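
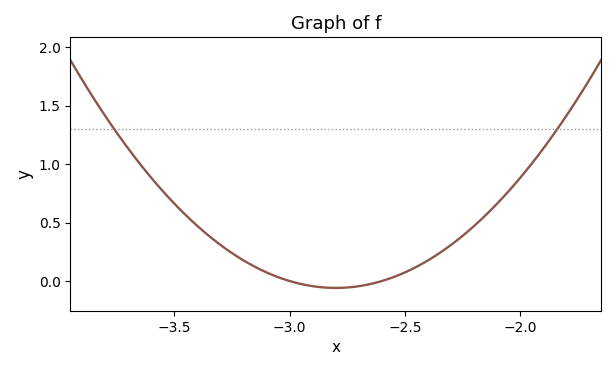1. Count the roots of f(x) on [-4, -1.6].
2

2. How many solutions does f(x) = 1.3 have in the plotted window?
2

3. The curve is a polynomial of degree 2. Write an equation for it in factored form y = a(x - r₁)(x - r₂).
y = 1.47(x + 3)(x + 2.6)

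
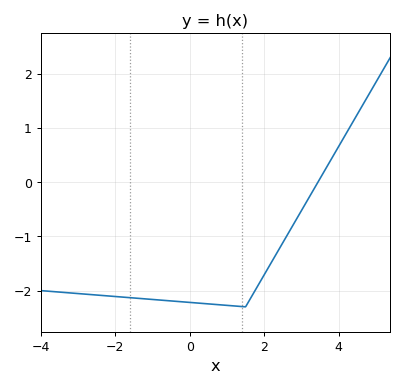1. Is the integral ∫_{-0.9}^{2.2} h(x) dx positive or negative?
negative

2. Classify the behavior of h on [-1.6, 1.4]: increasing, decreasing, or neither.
decreasing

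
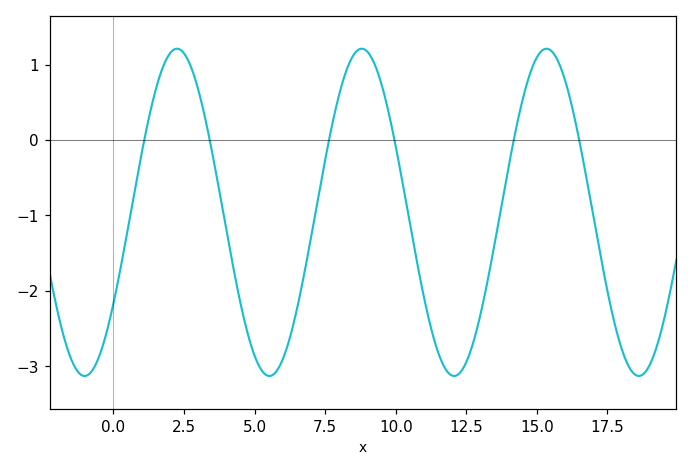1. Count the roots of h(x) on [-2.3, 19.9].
6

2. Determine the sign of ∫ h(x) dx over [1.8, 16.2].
negative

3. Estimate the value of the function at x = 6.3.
-2.56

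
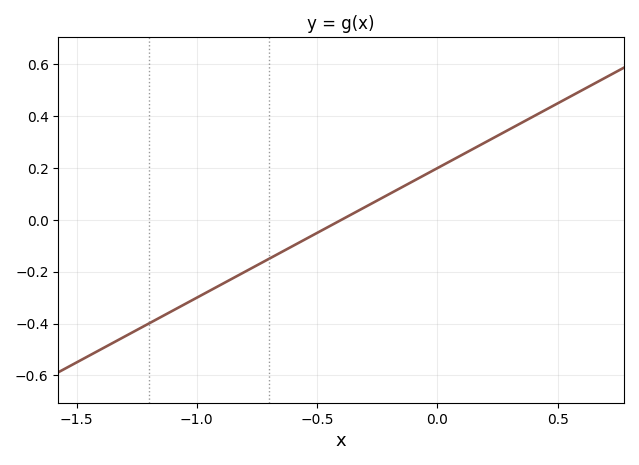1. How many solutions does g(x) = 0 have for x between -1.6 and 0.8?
1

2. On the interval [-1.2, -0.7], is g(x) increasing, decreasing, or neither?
increasing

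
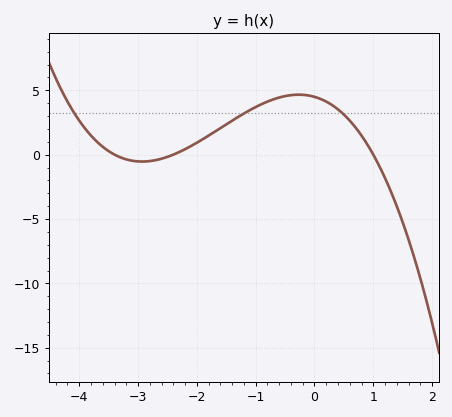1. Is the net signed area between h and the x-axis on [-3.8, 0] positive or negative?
positive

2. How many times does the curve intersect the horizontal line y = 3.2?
3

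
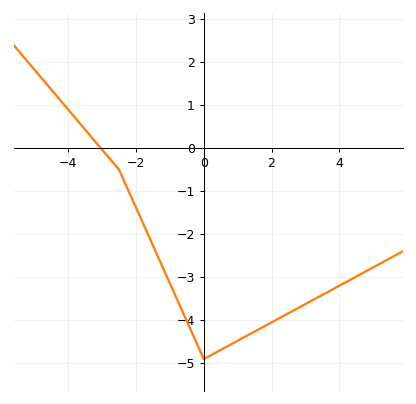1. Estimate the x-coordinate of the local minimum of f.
0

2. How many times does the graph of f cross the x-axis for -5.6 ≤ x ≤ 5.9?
1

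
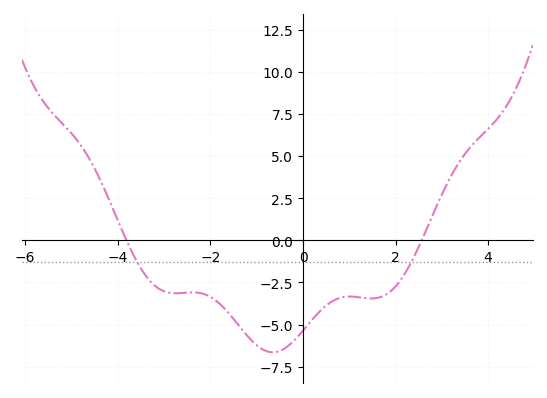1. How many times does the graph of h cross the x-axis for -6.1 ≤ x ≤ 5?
2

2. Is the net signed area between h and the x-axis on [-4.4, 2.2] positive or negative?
negative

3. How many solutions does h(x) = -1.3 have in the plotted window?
2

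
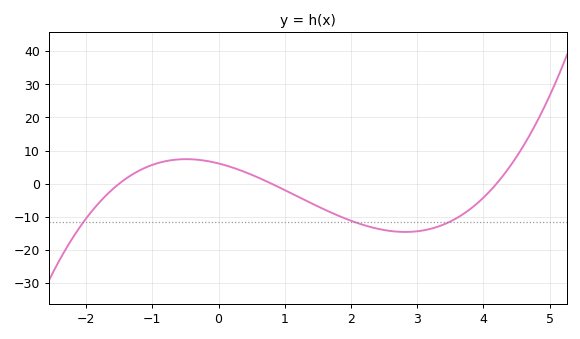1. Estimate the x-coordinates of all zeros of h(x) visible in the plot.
-1.5, 0.8, 4.2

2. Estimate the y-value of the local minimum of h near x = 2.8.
-14.6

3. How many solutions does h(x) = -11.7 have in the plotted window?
3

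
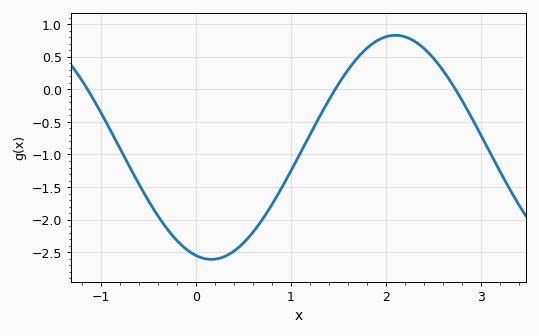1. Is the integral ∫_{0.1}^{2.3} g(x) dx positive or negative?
negative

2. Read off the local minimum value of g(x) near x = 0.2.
-2.61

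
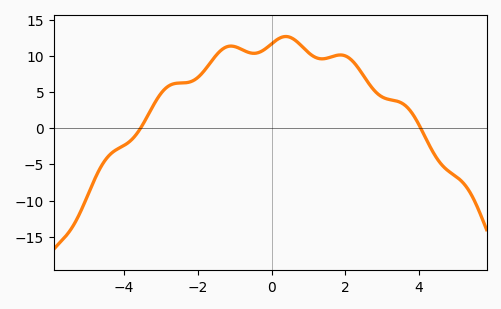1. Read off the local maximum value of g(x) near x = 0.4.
12.7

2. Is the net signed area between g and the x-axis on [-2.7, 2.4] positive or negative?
positive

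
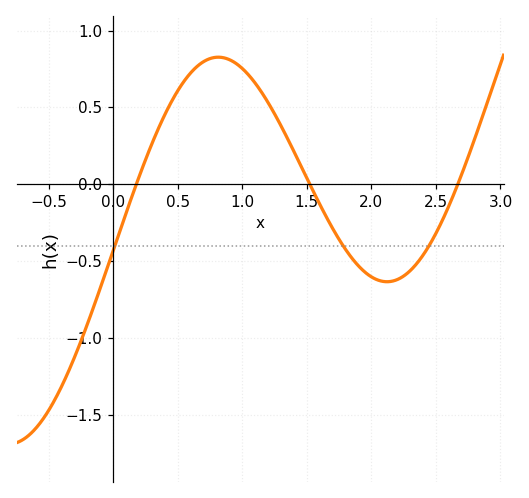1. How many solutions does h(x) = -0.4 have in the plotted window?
3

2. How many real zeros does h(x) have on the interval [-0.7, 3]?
3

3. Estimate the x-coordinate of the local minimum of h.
2.12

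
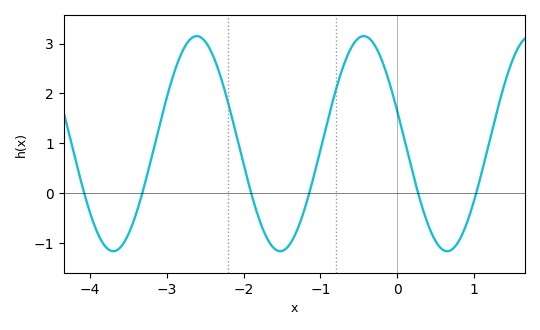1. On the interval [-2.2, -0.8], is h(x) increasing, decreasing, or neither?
neither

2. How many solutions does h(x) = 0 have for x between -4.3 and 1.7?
6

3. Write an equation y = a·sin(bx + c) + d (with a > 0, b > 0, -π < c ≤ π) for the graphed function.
y = 2.16sin(2.89x + 2.83) + 0.99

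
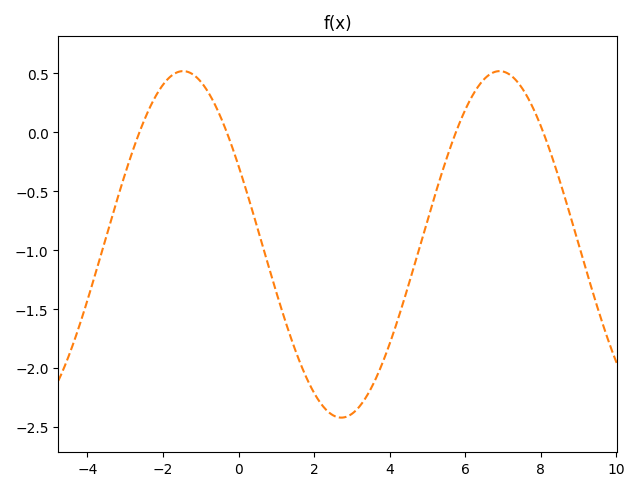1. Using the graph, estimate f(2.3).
-2.35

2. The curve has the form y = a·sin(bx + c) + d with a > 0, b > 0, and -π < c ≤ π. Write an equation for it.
y = 1.47sin(0.75x + 2.67) - 0.95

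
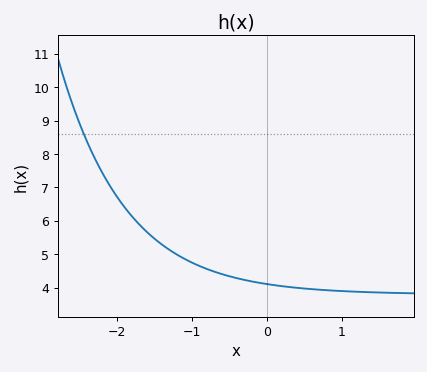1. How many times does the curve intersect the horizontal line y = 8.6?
1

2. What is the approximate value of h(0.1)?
4.1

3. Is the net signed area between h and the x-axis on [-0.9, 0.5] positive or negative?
positive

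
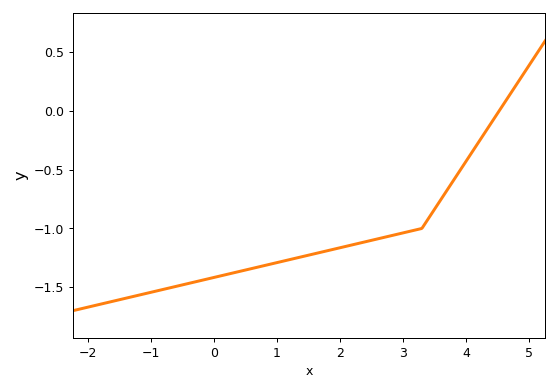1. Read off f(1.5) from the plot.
-1.25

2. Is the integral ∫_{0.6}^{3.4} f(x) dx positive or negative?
negative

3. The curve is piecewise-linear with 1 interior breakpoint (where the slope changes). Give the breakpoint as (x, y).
(3.3, -1)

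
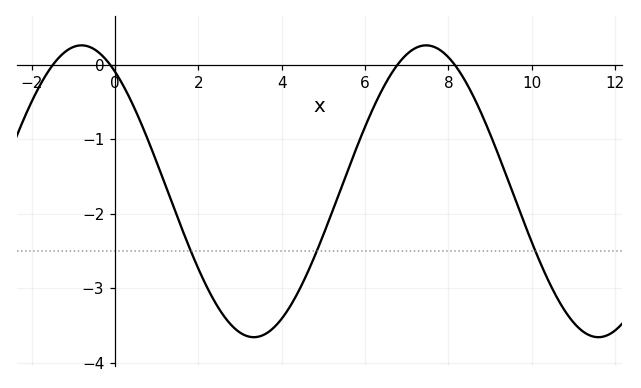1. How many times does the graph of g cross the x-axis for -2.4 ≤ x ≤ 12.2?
4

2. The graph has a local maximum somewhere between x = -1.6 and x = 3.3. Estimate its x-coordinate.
-0.8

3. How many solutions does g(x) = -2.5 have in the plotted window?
3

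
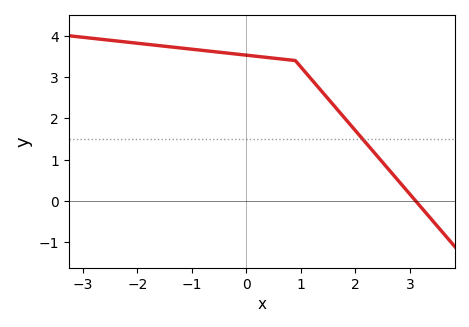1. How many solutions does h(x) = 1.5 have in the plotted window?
1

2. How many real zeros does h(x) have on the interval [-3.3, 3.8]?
1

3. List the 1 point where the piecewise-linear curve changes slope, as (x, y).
(0.9, 3.4)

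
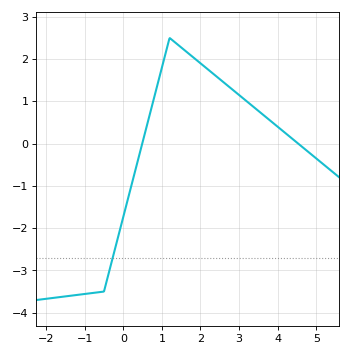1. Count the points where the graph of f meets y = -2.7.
1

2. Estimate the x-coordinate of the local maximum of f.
1.2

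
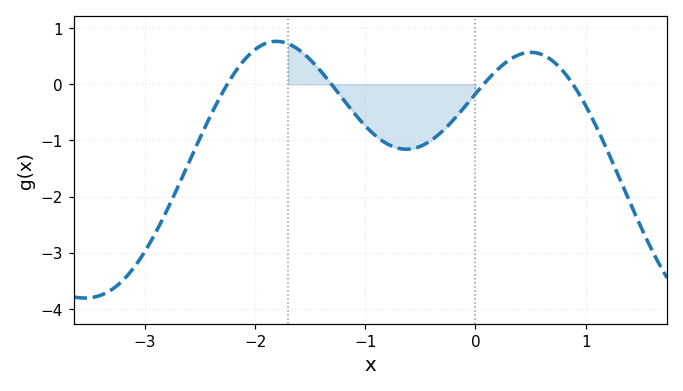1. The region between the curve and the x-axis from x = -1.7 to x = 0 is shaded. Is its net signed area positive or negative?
negative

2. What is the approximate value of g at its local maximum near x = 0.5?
0.6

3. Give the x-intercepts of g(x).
-2.3, -1.3, 0.1, 0.9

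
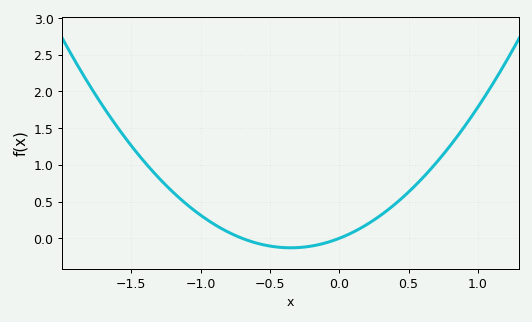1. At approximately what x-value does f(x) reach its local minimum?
-0.35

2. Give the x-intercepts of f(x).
-0.7, 0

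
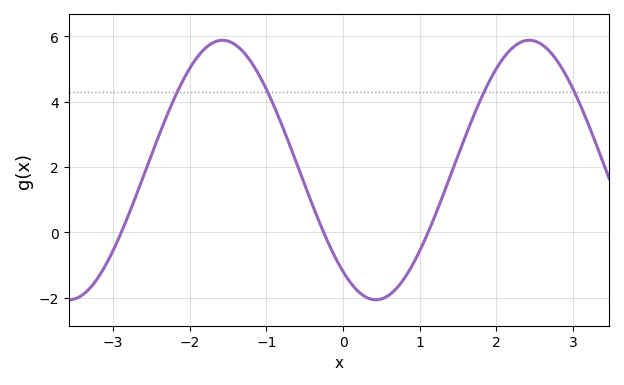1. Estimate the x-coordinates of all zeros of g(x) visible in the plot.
-2.89, -0.254, 1.11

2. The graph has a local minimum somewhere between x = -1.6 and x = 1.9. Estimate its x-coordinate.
0.428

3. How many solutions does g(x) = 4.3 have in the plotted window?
4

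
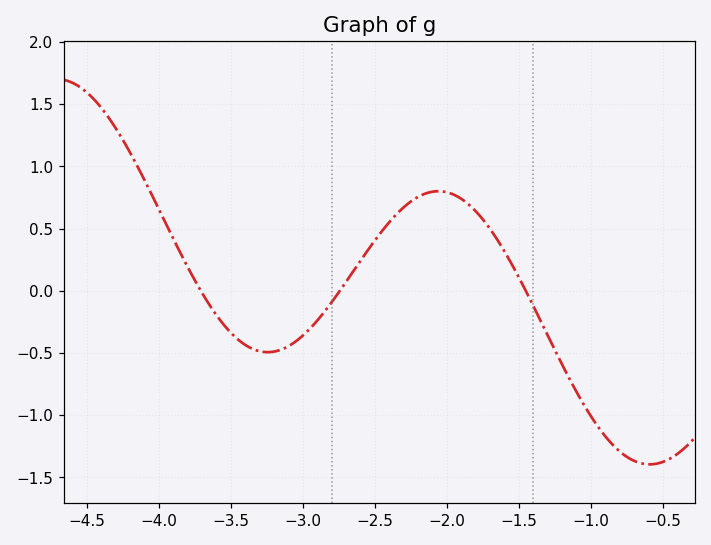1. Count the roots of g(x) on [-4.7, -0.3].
3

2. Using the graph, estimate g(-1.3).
-0.35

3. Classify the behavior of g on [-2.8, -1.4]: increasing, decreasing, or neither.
neither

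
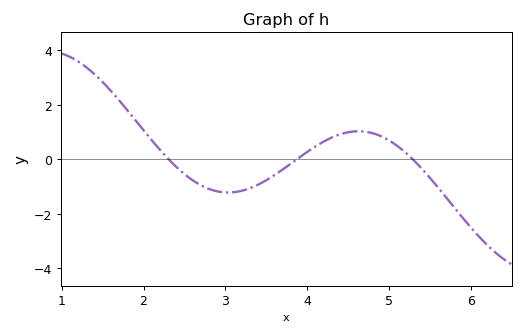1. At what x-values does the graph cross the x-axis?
2.3, 3.9, 5.3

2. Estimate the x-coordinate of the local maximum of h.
4.6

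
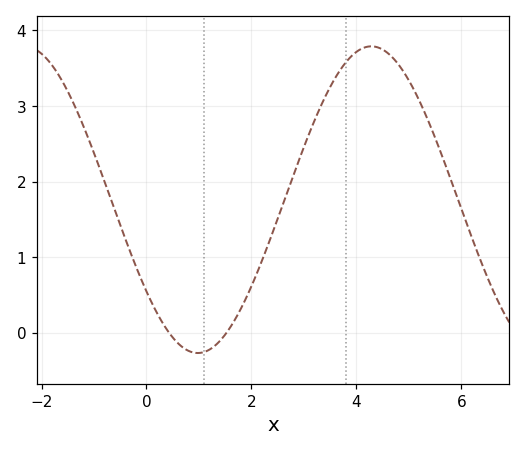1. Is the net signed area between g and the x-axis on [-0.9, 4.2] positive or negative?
positive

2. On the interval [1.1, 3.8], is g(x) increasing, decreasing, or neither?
increasing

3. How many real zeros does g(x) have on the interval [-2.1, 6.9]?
2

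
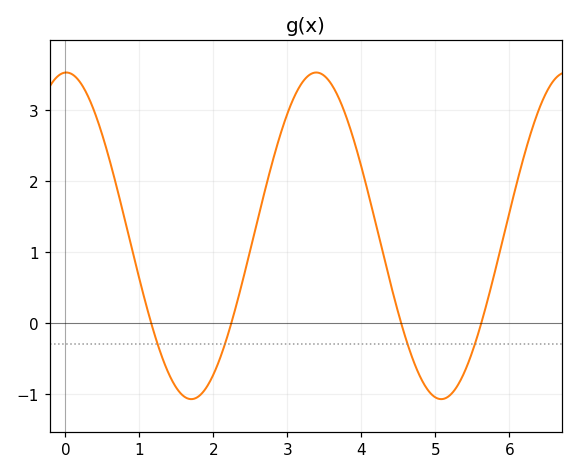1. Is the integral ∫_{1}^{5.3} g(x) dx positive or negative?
positive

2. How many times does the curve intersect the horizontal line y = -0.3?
4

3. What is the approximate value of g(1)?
0.618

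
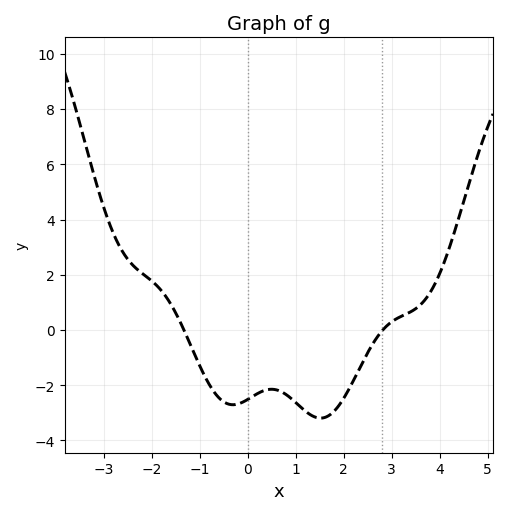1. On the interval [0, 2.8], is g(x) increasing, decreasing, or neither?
neither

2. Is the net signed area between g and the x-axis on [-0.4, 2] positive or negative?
negative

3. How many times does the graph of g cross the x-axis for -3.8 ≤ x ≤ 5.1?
2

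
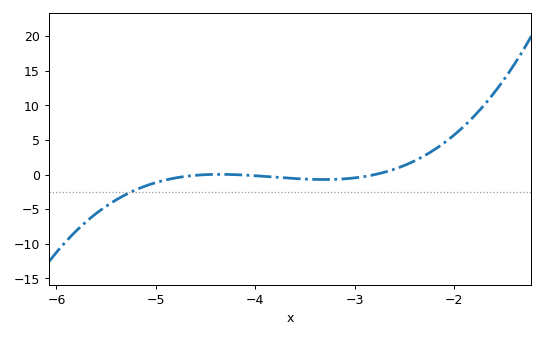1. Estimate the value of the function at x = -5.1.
-1.5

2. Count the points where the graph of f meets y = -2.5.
1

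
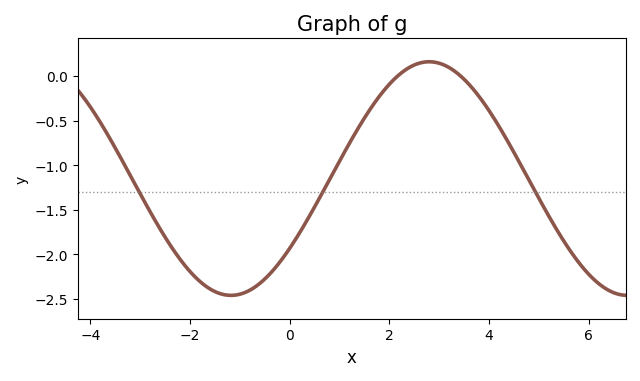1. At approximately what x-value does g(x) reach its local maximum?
2.8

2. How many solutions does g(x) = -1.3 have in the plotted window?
3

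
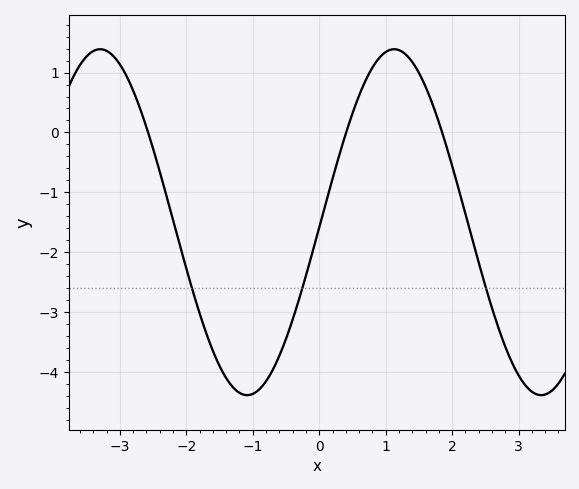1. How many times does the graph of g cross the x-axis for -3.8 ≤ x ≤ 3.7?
3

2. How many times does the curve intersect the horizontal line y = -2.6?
3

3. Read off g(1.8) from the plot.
0.2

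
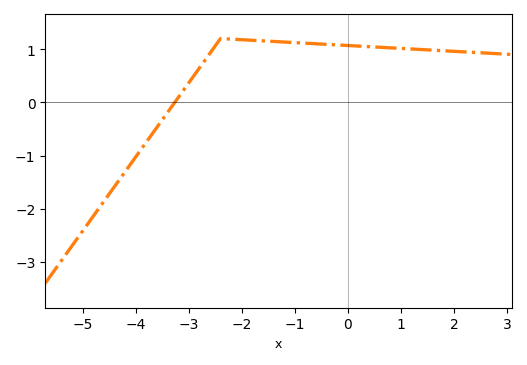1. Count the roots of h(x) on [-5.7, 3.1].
1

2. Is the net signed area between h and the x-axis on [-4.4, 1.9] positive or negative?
positive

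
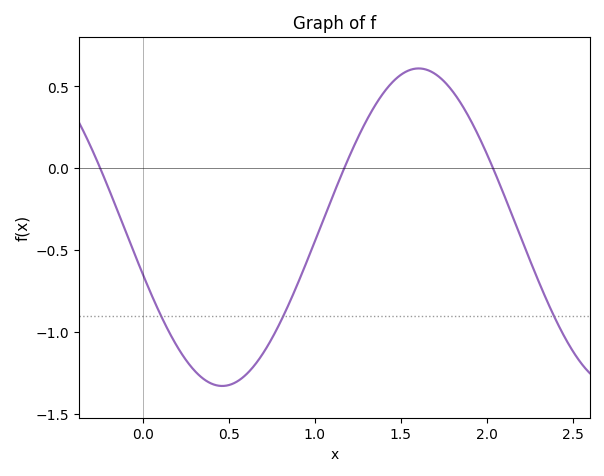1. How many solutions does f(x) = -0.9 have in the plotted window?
3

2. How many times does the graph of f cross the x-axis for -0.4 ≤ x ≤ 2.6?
3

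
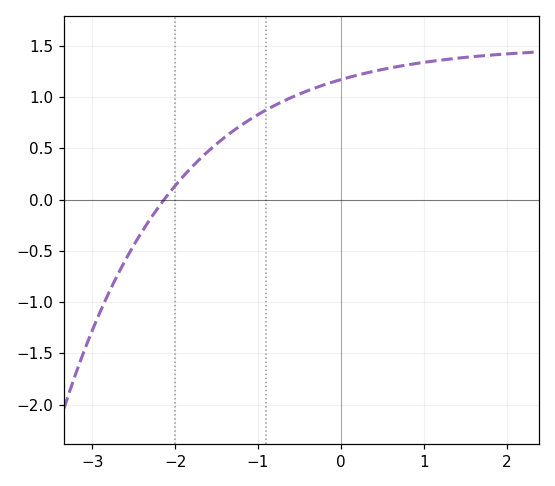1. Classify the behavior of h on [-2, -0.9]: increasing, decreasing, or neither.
increasing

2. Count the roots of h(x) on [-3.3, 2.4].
1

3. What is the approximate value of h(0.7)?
1.3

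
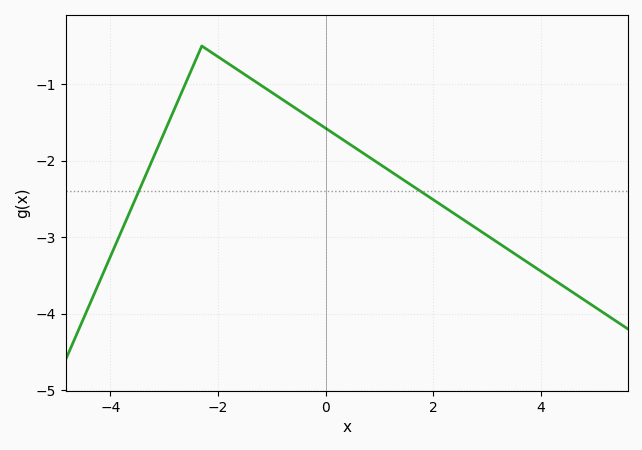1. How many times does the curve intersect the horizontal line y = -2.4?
2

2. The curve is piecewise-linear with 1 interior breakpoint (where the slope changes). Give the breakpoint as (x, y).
(-2.3, -0.5)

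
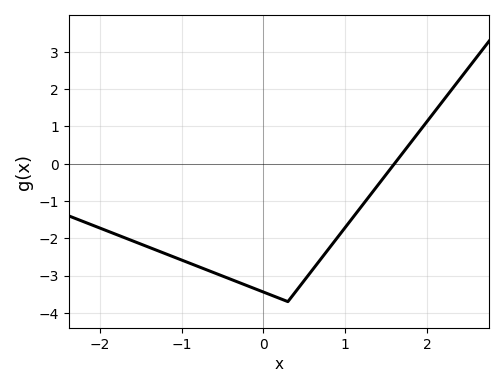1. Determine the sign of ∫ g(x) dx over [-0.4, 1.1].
negative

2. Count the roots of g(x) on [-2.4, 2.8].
1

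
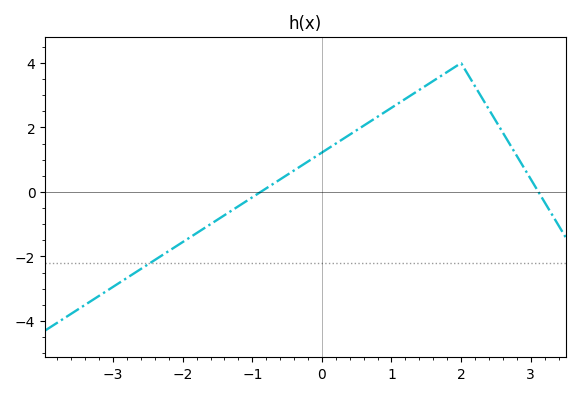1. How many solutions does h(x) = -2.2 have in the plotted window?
1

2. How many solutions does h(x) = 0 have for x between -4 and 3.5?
2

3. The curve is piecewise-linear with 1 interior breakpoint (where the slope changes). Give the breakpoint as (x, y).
(2, 4)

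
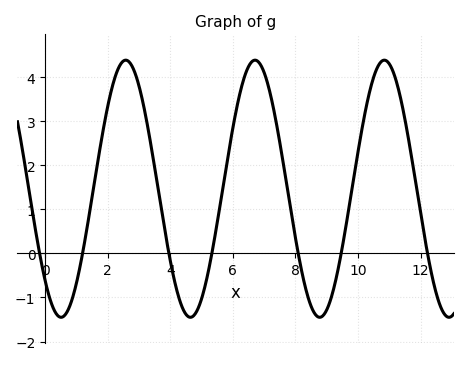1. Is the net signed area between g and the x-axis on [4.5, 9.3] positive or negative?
positive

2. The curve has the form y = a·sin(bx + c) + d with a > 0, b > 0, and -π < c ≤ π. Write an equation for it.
y = 2.92sin(1.5x - 2.3) + 1.47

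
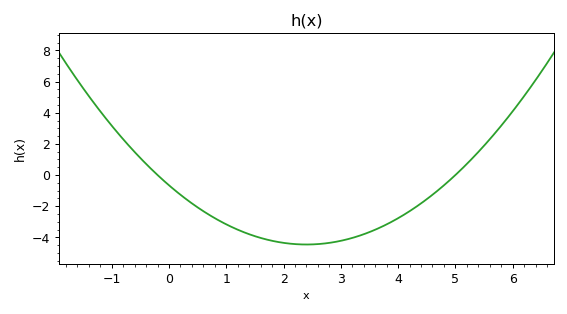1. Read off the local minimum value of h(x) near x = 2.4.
-4.4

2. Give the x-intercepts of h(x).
-0.2, 5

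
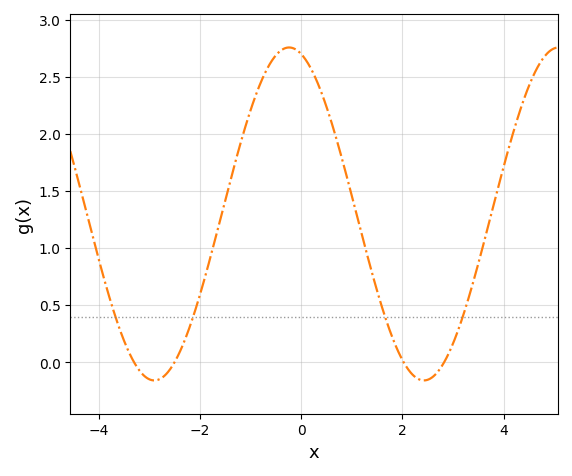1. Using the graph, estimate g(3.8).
1.4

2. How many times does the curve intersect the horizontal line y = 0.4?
4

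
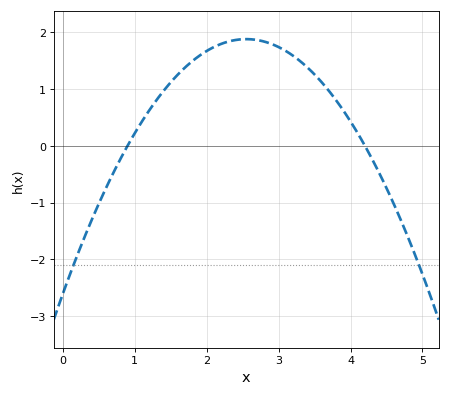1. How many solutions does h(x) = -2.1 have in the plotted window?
2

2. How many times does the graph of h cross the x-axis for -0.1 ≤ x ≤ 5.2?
2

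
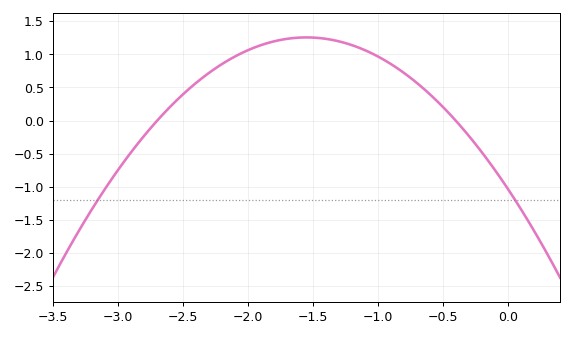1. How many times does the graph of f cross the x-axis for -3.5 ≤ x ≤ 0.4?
2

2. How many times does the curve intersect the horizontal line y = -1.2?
2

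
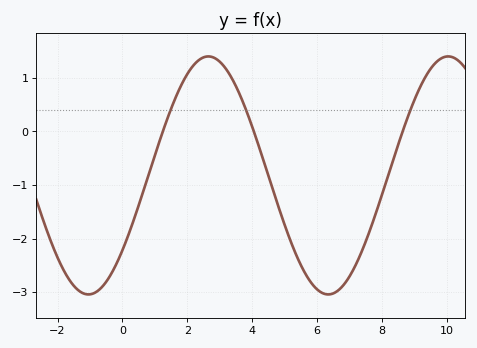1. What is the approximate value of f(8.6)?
-0.064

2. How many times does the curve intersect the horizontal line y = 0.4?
3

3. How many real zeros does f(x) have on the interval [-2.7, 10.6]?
3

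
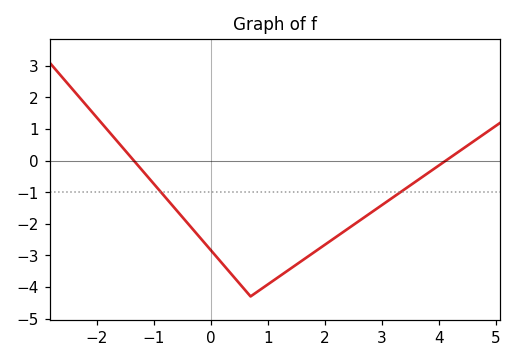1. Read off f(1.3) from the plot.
-3.55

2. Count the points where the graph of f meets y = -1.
2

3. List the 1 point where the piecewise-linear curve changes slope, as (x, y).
(0.7, -4.3)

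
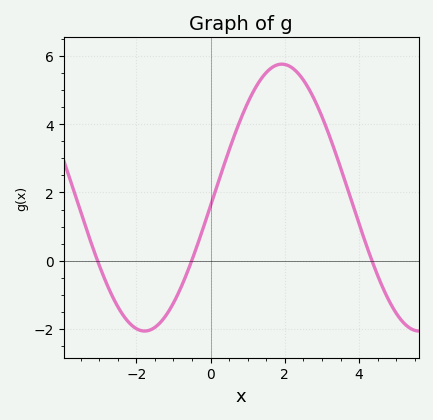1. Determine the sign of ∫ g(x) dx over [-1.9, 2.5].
positive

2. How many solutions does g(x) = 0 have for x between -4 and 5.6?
3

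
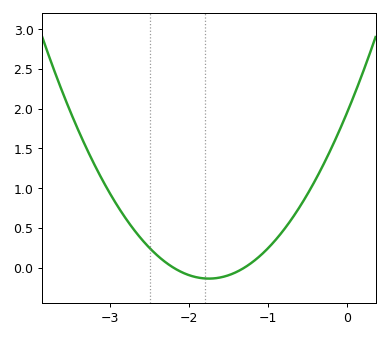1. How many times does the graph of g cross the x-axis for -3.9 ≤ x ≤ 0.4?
2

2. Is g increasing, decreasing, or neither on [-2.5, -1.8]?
decreasing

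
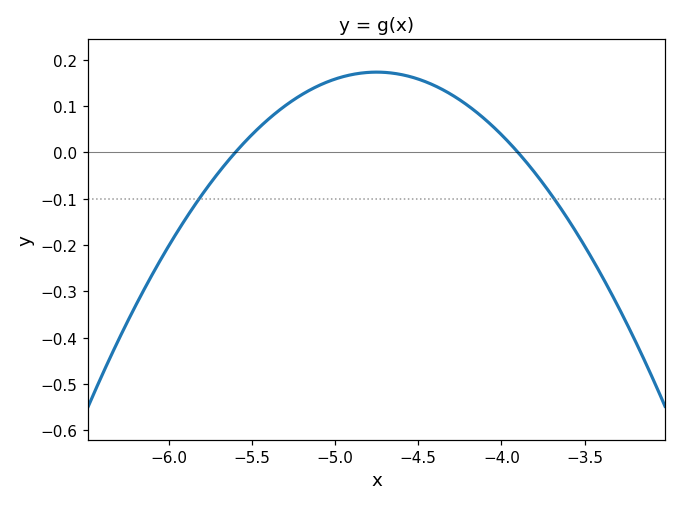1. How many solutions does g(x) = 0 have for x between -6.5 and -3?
2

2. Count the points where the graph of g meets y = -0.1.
2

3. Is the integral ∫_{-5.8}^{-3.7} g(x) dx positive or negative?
positive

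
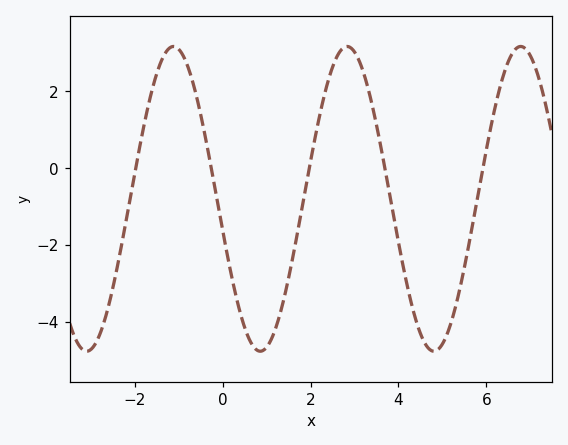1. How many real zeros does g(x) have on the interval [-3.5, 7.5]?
5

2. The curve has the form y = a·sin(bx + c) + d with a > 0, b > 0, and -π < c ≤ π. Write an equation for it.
y = 3.97sin(1.6x - 2.9) - 0.8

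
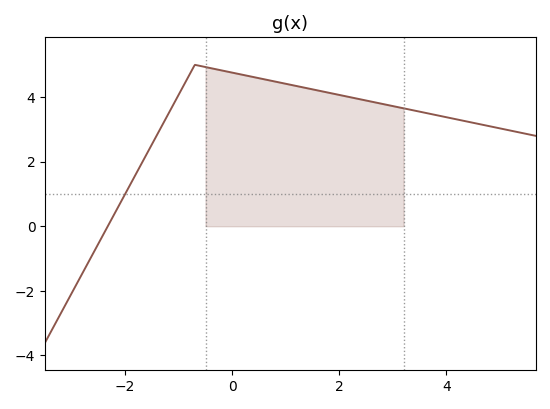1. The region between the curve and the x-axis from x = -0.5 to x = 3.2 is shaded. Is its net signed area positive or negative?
positive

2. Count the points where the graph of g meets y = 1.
1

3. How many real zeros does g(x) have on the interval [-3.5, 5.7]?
1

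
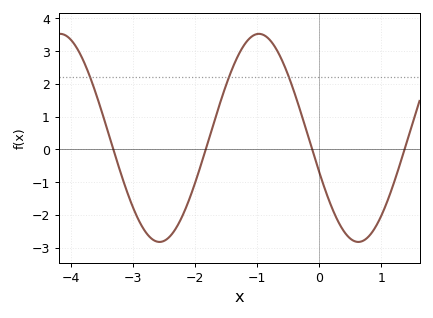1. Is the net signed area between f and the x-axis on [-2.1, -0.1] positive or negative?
positive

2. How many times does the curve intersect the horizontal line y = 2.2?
3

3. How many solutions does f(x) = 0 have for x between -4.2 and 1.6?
4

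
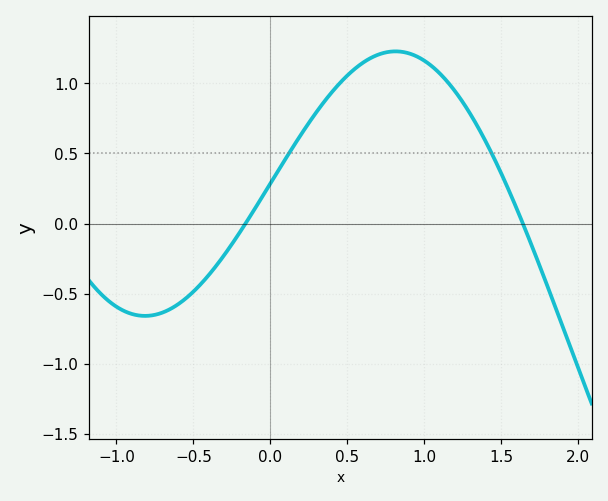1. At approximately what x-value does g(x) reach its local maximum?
0.815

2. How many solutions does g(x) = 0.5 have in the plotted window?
2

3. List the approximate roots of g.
-0.161, 1.64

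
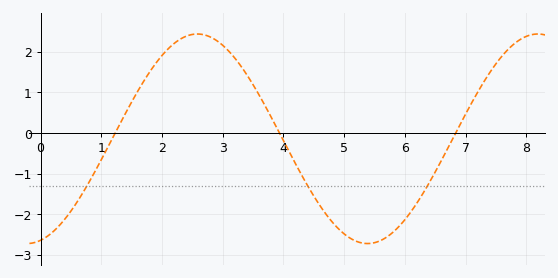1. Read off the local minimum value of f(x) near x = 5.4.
-2.72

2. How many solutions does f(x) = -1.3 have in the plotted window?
3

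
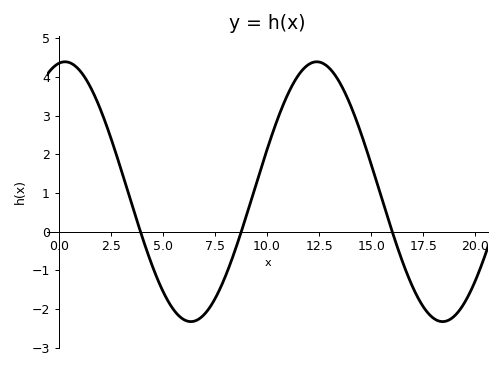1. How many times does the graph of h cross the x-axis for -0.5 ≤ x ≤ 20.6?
3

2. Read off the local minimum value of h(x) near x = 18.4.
-2.33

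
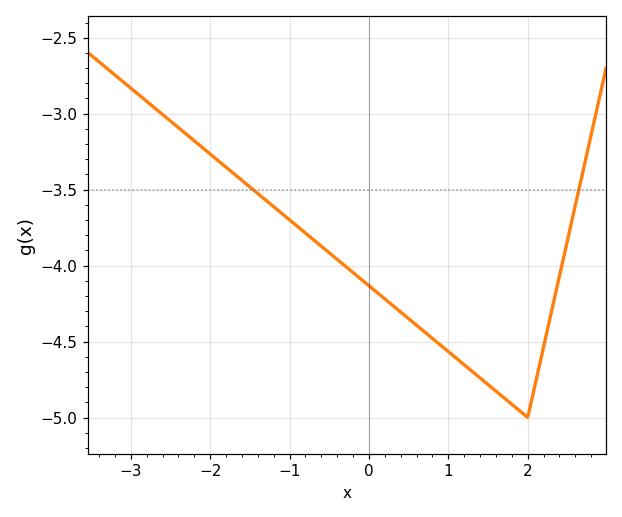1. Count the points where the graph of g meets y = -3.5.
2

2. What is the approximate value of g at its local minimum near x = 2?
-5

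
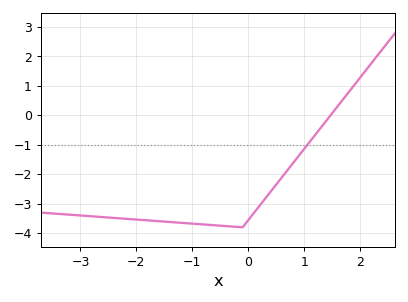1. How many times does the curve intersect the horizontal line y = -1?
1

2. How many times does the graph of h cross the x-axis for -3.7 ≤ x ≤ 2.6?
1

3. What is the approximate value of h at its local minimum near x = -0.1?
-3.8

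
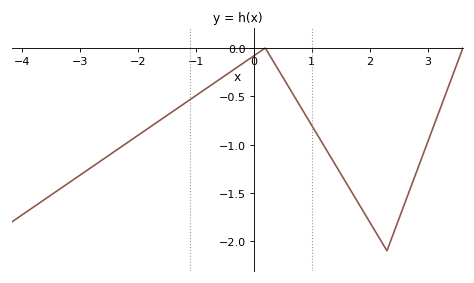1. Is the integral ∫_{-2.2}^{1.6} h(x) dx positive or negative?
negative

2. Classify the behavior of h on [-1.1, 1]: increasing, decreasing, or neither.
neither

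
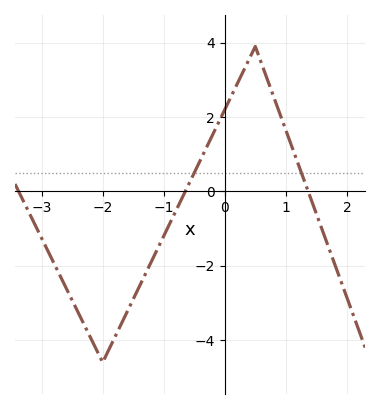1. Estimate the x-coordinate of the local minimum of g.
-2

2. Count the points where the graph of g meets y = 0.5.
2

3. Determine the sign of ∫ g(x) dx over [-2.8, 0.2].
negative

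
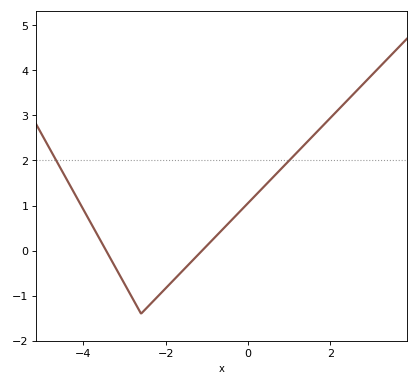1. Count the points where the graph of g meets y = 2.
2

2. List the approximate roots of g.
-3.45, -1.12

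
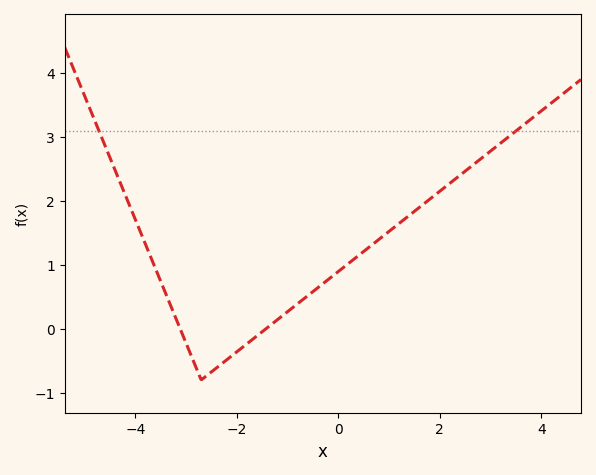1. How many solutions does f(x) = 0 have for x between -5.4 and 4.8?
2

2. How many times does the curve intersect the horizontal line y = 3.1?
2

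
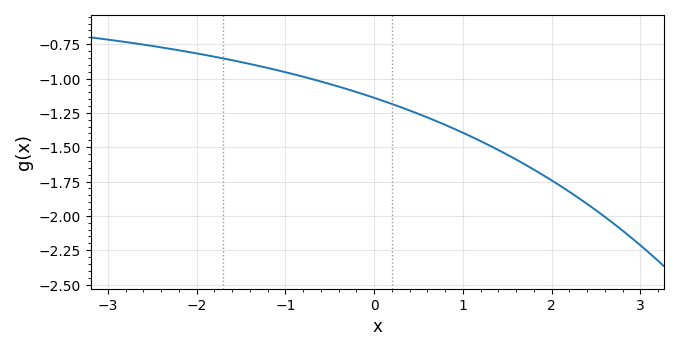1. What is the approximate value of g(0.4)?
-1.23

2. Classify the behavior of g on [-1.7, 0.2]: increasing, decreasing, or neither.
decreasing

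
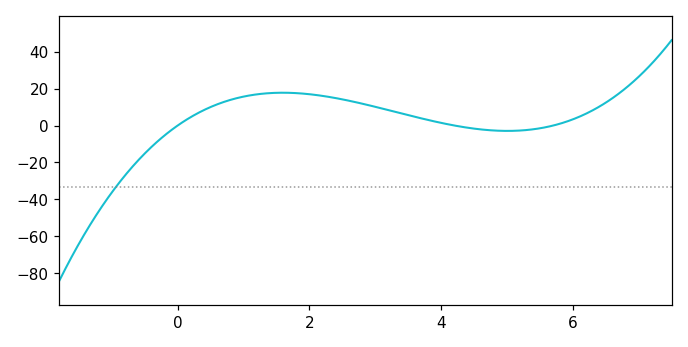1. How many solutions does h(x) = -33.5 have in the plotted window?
1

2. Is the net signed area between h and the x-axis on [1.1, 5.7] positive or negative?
positive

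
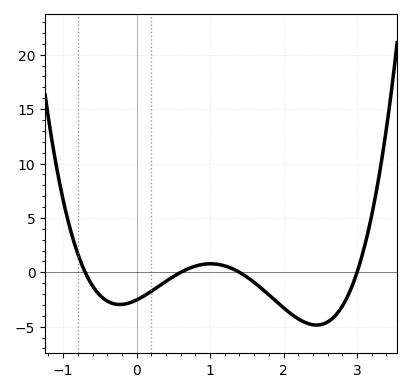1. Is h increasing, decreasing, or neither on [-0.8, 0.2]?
neither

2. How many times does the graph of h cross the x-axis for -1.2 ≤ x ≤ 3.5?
4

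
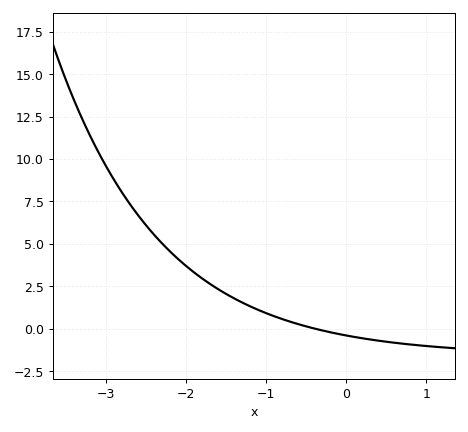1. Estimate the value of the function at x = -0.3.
0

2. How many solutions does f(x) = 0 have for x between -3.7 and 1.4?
1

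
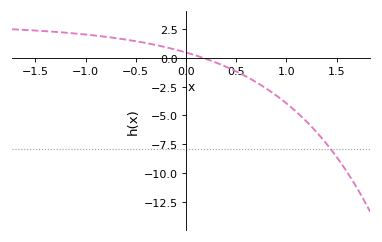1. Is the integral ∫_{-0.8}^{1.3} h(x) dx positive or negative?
negative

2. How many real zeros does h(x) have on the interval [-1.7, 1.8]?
1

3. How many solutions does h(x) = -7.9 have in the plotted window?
1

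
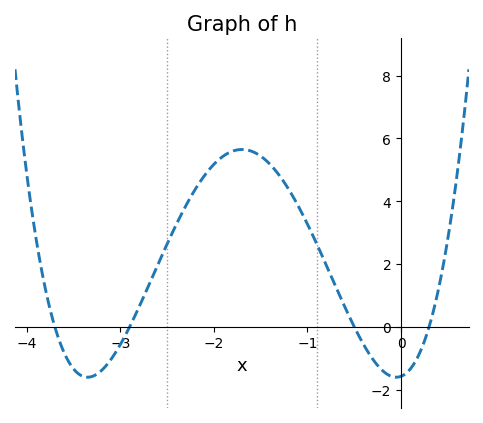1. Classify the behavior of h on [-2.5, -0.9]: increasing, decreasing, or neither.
neither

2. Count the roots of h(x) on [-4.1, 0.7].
4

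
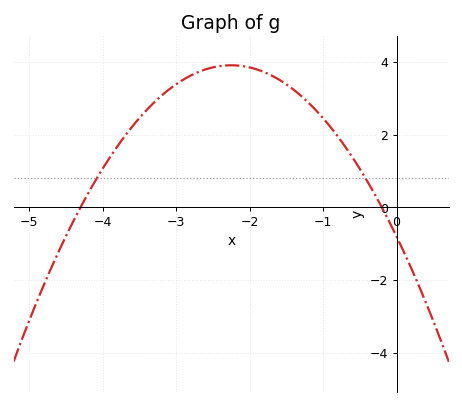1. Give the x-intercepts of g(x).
-4.3, -0.2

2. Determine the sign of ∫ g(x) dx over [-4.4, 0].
positive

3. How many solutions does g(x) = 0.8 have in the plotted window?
2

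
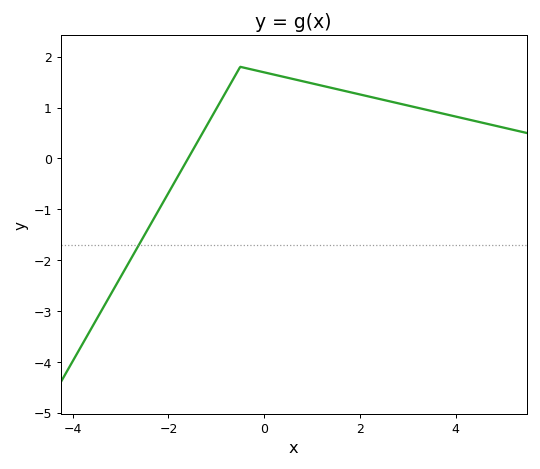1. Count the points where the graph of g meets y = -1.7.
1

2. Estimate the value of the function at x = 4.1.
0.801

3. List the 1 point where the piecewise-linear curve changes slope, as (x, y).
(-0.5, 1.8)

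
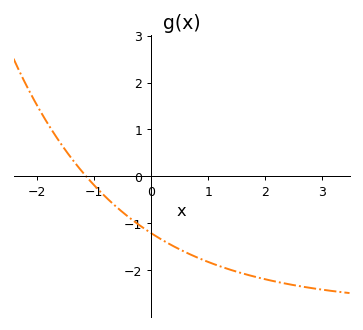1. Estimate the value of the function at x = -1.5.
0.559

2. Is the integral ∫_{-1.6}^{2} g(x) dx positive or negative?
negative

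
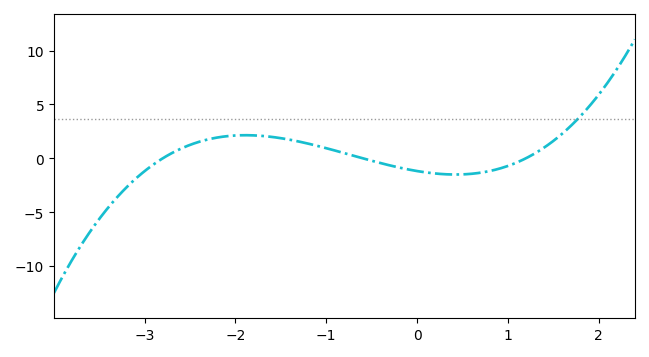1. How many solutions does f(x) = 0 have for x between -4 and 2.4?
3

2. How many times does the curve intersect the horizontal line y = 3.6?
1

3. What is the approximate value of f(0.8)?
-1.19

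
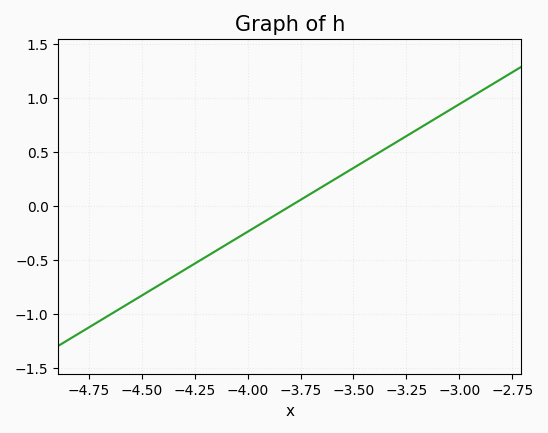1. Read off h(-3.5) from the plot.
0.35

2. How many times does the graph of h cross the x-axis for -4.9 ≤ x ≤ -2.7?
1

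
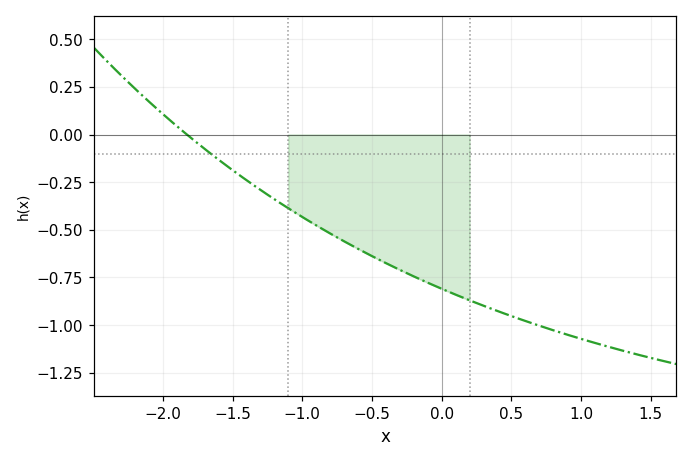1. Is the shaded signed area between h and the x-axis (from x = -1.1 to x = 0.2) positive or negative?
negative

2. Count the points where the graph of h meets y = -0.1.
1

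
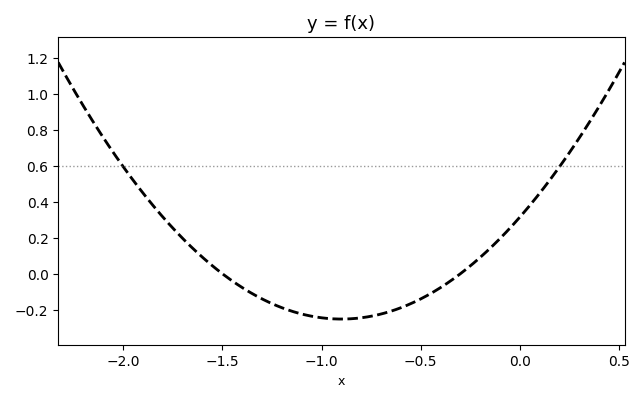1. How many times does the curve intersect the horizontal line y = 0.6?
2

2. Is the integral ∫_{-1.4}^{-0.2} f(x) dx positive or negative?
negative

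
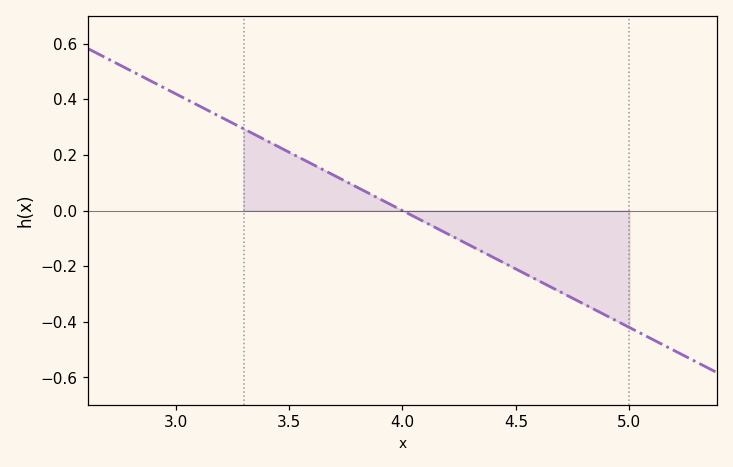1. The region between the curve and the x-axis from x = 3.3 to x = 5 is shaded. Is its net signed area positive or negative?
negative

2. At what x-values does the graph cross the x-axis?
4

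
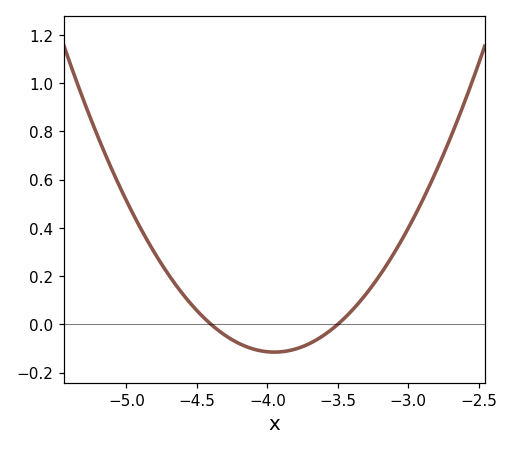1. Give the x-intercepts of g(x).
-4.4, -3.5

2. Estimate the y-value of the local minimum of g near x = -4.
-0.12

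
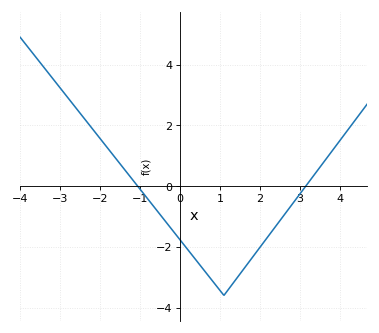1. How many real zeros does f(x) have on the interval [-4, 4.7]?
2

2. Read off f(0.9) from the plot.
-3.27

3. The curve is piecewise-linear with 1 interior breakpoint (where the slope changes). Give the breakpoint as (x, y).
(1.1, -3.6)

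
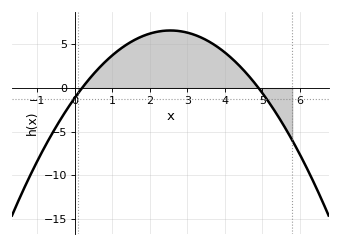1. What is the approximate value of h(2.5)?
6.5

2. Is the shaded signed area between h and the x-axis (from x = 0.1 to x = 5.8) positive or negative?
positive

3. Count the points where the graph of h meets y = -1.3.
2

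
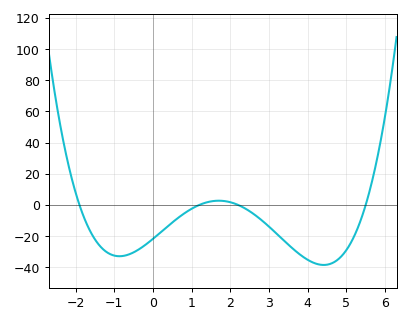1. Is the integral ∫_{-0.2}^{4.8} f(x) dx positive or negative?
negative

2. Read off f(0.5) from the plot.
-12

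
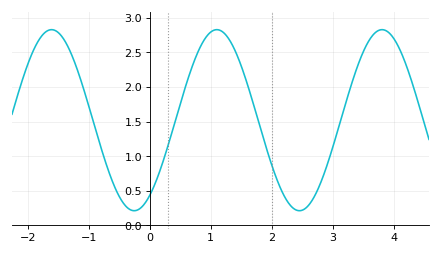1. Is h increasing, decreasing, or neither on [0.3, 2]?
neither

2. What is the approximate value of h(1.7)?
1.75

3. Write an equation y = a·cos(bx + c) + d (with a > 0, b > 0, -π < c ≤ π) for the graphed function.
y = 1.31cos(2.3x - 2.5) + 1.52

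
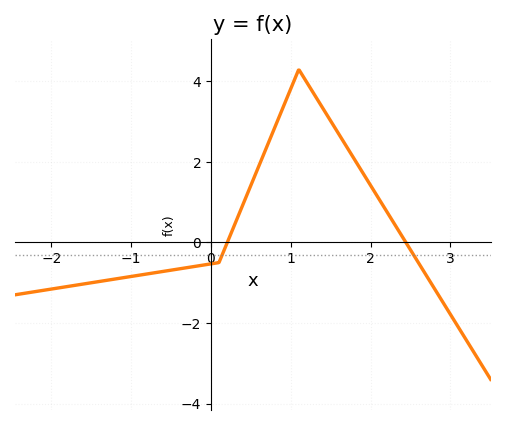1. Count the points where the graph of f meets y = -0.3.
2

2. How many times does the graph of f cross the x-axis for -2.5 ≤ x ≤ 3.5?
2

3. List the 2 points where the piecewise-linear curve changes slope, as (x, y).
(0.1, -0.5); (1.1, 4.3)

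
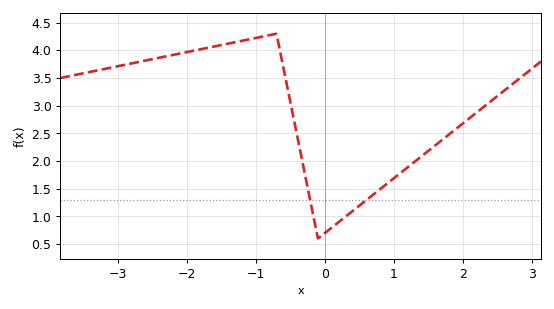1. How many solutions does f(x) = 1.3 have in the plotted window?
2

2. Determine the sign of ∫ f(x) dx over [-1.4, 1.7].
positive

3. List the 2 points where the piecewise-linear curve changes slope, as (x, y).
(-0.7, 4.3); (-0.1, 0.6)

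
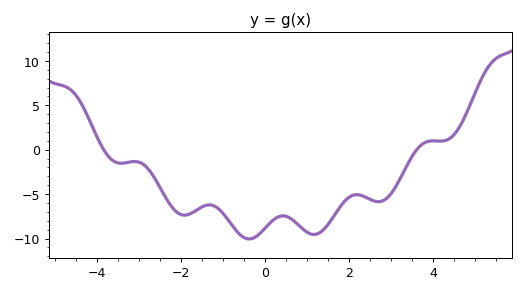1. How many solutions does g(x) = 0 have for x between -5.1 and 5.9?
2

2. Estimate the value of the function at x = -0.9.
-7.75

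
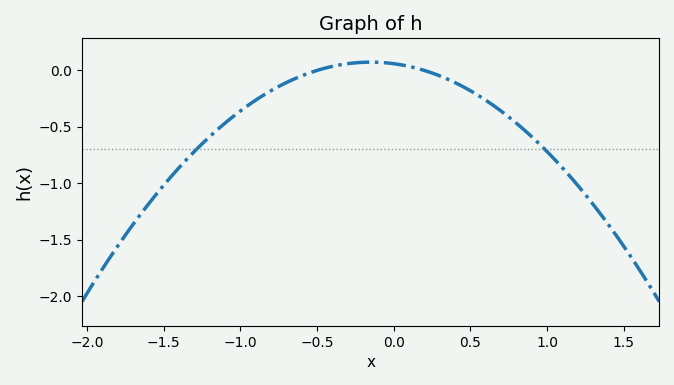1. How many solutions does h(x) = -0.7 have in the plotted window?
2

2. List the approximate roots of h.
-0.5, 0.2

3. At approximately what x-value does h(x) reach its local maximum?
-0.15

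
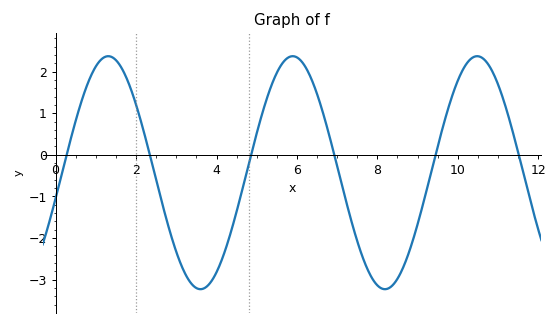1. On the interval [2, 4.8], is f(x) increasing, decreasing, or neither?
neither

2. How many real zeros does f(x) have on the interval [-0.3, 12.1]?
6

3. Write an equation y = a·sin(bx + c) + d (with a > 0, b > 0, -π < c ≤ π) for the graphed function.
y = 2.8sin(1.37x - 0.222) - 0.43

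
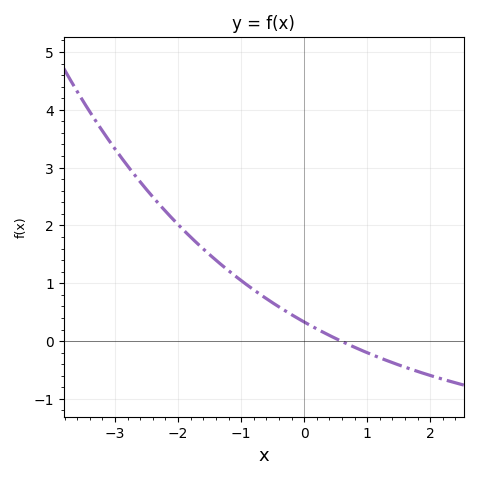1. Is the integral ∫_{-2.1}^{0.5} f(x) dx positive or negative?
positive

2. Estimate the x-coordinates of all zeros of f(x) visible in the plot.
0.6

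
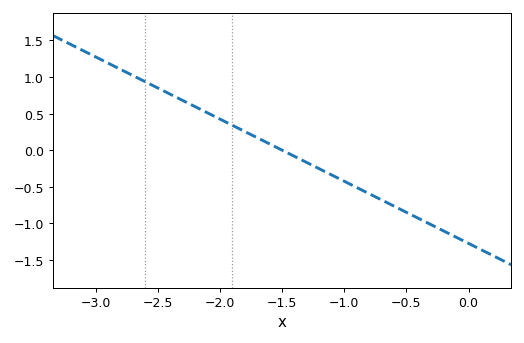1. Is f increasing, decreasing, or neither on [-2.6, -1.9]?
decreasing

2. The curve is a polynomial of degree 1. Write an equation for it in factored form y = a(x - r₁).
y = -0.85(x + 1.5)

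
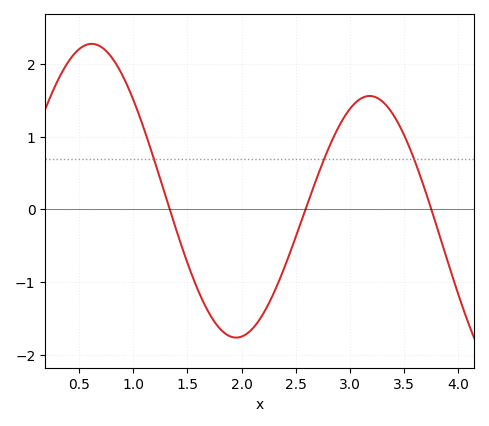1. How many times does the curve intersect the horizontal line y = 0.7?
3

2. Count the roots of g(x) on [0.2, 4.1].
3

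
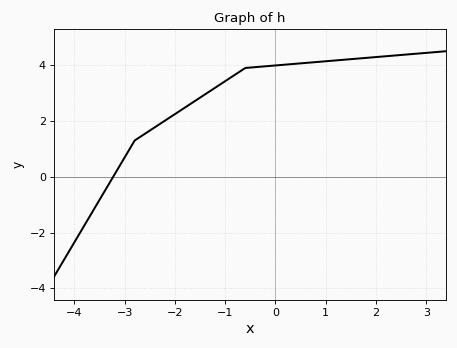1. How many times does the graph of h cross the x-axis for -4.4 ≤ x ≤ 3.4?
1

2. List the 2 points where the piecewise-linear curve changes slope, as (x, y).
(-2.8, 1.3); (-0.6, 3.9)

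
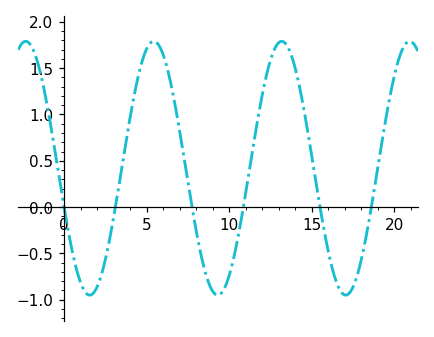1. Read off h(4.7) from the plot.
1.56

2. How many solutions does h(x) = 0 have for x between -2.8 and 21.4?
6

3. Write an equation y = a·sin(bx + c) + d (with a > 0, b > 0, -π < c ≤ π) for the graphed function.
y = 1.37sin(0.81x - 2.83) + 0.42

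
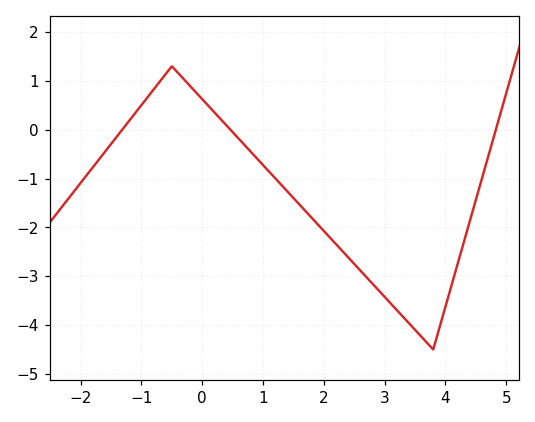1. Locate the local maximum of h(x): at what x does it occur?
-0.5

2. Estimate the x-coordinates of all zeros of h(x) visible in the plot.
-1.32, 0.464, 4.83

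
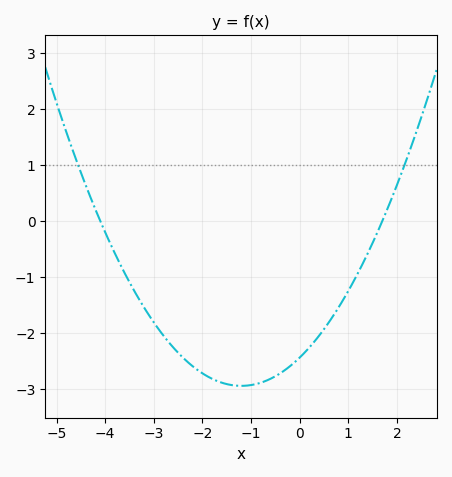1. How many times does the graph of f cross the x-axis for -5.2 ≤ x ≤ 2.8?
2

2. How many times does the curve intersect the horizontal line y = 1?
2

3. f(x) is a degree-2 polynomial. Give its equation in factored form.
y = 0.35(x + 4.1)(x - 1.7)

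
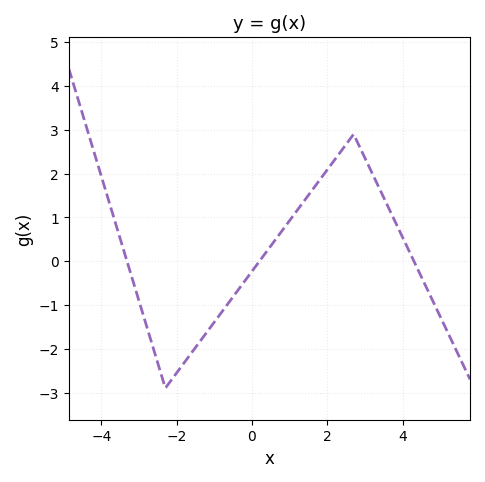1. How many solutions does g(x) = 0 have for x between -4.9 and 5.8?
3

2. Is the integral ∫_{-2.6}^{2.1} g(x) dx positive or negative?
negative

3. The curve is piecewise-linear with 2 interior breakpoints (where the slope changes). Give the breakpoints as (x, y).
(-2.3, -2.9); (2.7, 2.9)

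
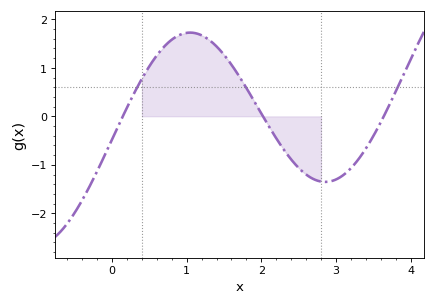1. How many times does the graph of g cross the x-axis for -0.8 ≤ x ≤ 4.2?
3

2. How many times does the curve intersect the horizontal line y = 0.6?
3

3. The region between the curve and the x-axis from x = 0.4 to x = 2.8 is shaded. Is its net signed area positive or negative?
positive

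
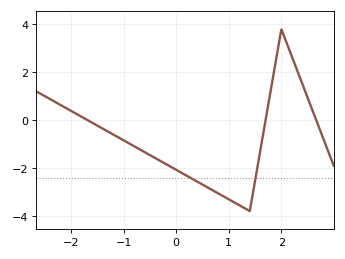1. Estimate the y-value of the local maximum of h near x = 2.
3.8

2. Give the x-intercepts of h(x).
-1.7, 1.7, 2.7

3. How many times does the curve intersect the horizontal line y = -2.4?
2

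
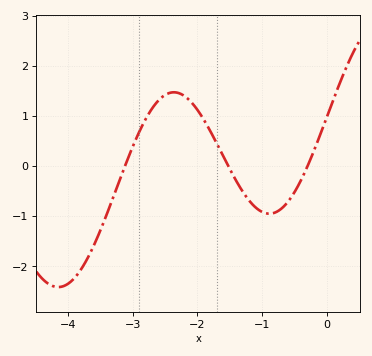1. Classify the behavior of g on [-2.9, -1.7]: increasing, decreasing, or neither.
neither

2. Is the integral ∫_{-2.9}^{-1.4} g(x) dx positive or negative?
positive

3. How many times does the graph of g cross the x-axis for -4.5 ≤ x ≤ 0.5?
3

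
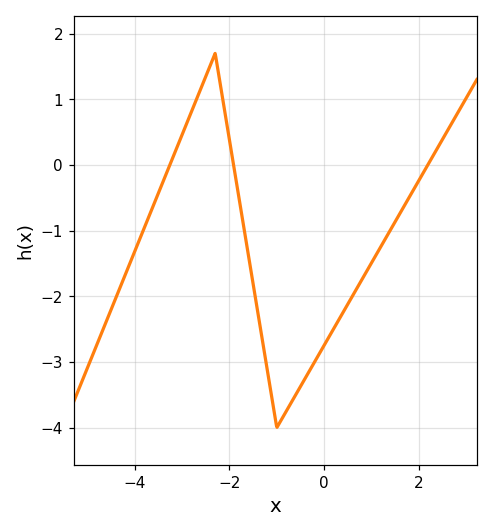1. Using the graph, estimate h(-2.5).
1.34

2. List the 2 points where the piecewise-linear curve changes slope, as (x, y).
(-2.3, 1.7); (-1, -4)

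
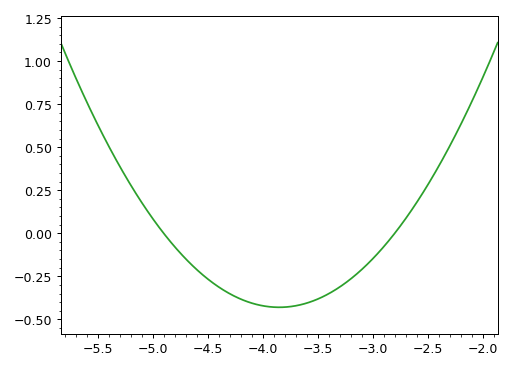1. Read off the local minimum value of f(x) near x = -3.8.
-0.43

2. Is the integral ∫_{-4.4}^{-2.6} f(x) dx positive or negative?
negative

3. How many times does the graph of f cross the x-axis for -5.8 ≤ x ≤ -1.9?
2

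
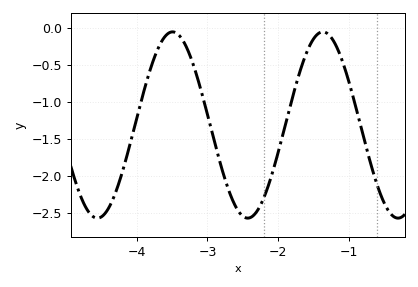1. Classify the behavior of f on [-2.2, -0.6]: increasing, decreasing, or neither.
neither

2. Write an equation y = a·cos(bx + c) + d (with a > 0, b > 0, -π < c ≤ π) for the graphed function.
y = 1.26cos(2.96x - 2.23) - 1.31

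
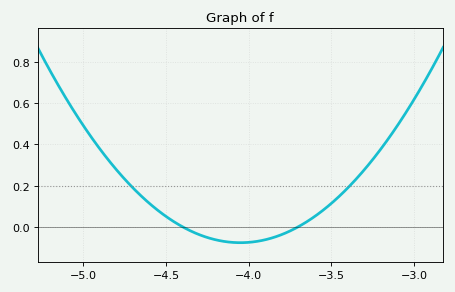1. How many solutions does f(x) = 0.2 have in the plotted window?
2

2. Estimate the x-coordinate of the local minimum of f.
-4.05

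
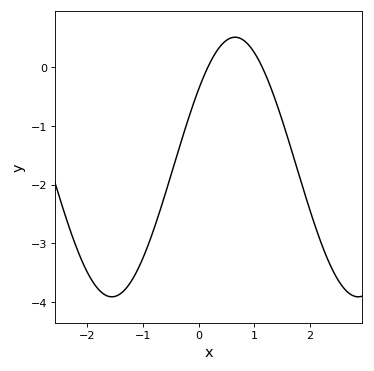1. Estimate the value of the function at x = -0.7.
-2.5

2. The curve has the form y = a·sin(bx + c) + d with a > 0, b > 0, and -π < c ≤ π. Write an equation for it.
y = 2.21sin(1.4x + 0.64) - 1.7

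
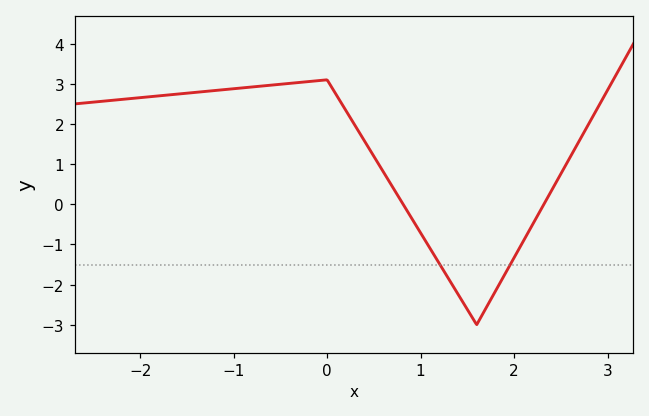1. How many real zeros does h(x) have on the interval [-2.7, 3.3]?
2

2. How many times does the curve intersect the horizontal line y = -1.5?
2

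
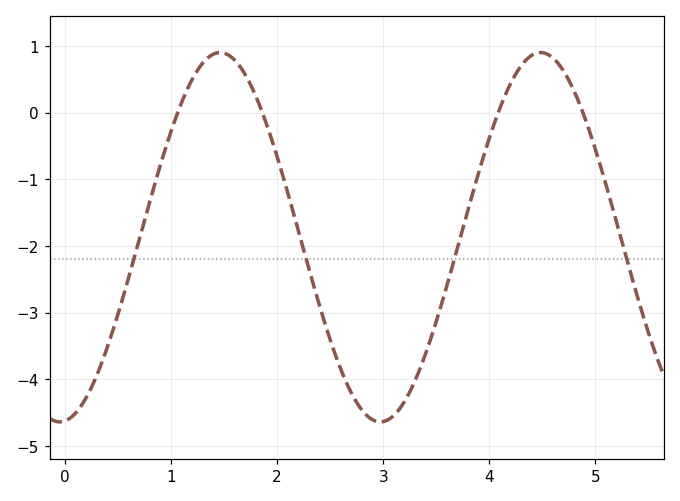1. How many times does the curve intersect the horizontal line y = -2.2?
4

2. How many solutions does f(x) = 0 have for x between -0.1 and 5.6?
4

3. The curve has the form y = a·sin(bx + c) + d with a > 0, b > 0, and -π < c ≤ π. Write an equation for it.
y = 2.77sin(2.08x - 1.47) - 1.87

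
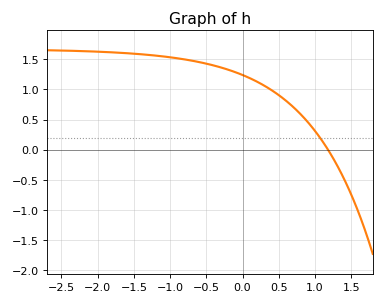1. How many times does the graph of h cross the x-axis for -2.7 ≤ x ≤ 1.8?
1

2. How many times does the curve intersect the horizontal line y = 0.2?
1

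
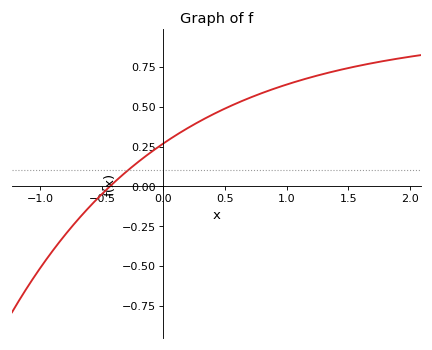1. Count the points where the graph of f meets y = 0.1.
1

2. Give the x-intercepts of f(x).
-0.45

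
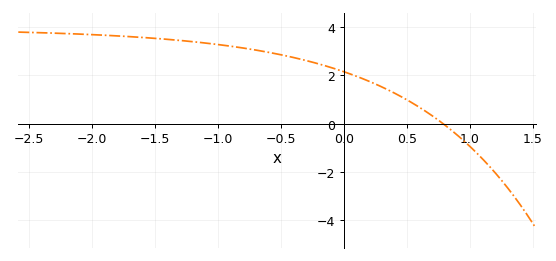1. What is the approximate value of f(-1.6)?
3.57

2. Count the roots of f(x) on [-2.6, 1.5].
1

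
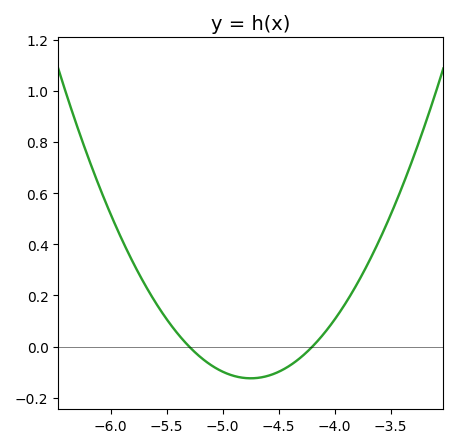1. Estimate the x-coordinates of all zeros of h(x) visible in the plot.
-5.3, -4.2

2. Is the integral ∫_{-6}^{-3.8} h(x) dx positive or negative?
positive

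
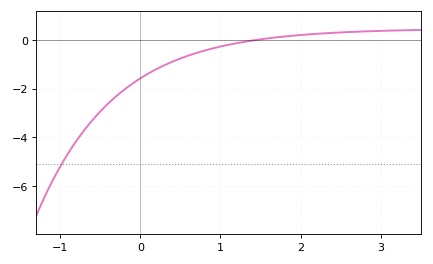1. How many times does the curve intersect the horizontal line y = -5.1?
1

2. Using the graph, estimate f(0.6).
-0.6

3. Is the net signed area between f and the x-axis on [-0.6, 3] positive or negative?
negative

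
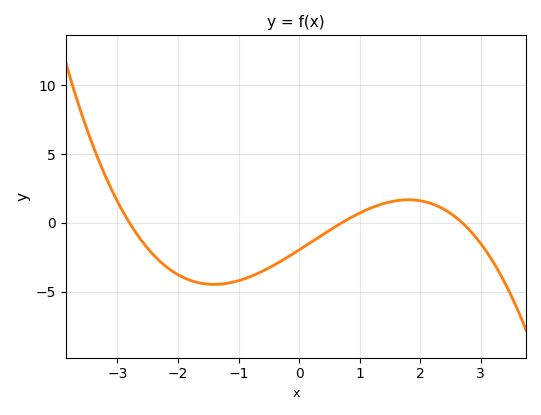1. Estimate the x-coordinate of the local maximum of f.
1.81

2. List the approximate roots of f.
-2.8, 0.7, 2.7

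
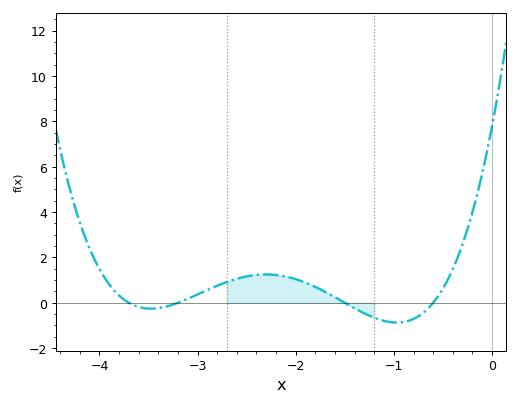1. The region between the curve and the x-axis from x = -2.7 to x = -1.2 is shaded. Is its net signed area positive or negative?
positive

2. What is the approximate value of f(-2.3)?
1.2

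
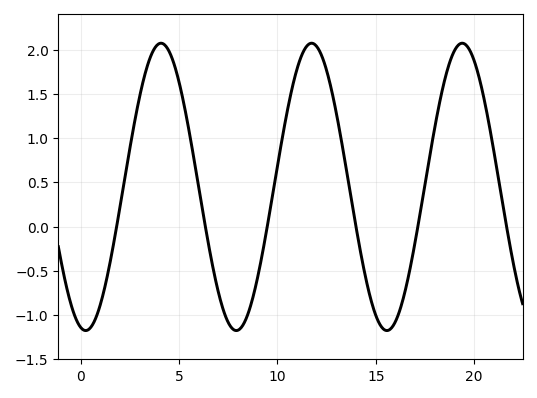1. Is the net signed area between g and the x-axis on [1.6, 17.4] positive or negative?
positive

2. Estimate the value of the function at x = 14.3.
-0.376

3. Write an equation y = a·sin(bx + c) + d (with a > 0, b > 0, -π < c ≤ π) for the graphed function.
y = 1.63sin(0.82x - 1.77) + 0.45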